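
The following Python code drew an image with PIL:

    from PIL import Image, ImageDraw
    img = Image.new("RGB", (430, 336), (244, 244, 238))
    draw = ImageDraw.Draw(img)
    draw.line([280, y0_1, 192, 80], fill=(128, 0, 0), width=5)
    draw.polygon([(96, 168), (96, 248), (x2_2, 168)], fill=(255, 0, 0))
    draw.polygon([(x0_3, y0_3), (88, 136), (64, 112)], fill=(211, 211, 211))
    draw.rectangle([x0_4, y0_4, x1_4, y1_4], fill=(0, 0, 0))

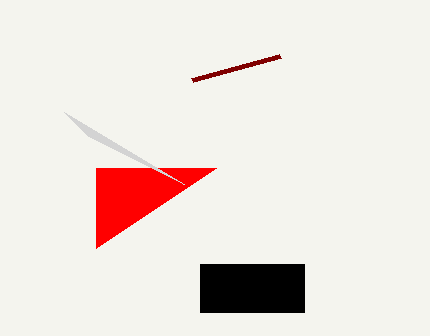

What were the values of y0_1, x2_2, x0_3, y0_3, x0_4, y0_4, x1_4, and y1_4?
y0_1 = 56
x2_2 = 216
x0_3 = 184
y0_3 = 184
x0_4 = 200
y0_4 = 264
x1_4 = 304
y1_4 = 312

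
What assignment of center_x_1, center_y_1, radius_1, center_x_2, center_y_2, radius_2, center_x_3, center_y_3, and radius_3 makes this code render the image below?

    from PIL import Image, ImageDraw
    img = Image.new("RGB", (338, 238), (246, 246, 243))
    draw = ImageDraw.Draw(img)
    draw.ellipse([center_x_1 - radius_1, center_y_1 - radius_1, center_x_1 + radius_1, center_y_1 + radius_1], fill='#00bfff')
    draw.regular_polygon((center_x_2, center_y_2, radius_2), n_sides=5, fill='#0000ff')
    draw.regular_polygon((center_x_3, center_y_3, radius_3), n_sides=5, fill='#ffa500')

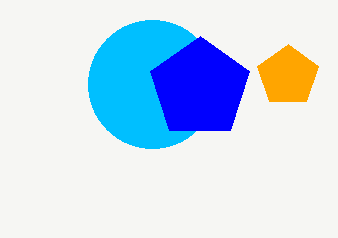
center_x_1 = 152, center_y_1 = 84, radius_1 = 64, center_x_2 = 200, center_y_2 = 88, radius_2 = 52, center_x_3 = 288, center_y_3 = 76, radius_3 = 32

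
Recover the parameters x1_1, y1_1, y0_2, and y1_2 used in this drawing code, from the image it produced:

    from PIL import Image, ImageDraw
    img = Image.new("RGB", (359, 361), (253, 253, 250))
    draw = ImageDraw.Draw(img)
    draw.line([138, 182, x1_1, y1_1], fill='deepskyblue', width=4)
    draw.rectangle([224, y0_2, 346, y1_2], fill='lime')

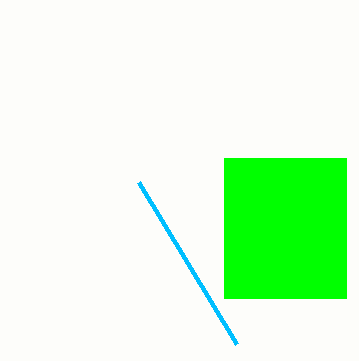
x1_1 = 236; y1_1 = 344; y0_2 = 158; y1_2 = 298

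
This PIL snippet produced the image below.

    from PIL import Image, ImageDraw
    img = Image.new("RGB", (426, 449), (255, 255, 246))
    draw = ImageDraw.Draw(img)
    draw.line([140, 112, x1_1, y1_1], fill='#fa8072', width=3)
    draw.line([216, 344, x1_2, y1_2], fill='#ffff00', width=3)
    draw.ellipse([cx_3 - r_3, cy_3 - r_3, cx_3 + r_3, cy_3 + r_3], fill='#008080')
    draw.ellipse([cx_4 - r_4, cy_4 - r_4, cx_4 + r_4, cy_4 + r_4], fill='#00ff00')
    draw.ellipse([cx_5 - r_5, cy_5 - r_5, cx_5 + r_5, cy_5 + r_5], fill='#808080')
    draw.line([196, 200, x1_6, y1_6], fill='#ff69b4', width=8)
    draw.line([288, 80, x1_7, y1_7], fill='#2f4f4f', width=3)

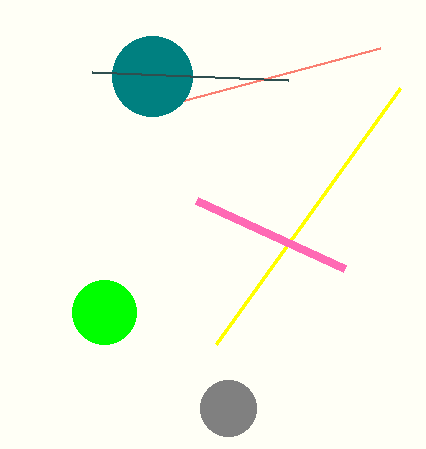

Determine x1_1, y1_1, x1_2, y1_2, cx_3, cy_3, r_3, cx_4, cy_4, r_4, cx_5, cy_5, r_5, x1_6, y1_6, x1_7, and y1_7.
x1_1 = 380
y1_1 = 48
x1_2 = 400
y1_2 = 88
cx_3 = 152
cy_3 = 76
r_3 = 40
cx_4 = 104
cy_4 = 312
r_4 = 32
cx_5 = 228
cy_5 = 408
r_5 = 28
x1_6 = 344
y1_6 = 268
x1_7 = 92
y1_7 = 72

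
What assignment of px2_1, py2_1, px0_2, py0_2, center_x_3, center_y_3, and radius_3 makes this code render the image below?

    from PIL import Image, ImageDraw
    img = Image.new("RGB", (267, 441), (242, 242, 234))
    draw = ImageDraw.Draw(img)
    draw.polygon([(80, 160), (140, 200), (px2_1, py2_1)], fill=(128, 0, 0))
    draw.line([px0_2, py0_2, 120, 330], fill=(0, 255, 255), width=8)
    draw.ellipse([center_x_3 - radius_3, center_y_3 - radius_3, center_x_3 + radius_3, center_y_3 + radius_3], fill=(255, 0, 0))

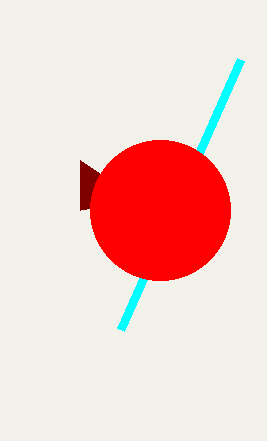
px2_1 = 80, py2_1 = 210, px0_2 = 240, py0_2 = 60, center_x_3 = 160, center_y_3 = 210, radius_3 = 70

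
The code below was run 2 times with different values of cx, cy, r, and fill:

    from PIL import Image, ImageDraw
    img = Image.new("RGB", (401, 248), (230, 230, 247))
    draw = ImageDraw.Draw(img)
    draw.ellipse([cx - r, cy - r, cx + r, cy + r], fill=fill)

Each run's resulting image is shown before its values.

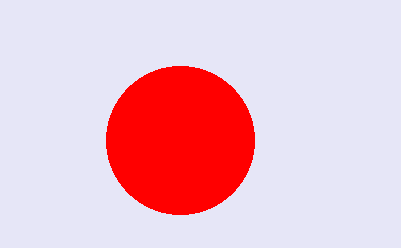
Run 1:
cx = 180, cy = 140, r = 74, fill = 'red'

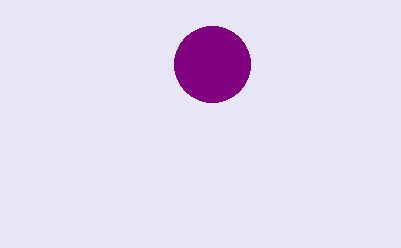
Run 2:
cx = 212; cy = 64; r = 38; fill = 'purple'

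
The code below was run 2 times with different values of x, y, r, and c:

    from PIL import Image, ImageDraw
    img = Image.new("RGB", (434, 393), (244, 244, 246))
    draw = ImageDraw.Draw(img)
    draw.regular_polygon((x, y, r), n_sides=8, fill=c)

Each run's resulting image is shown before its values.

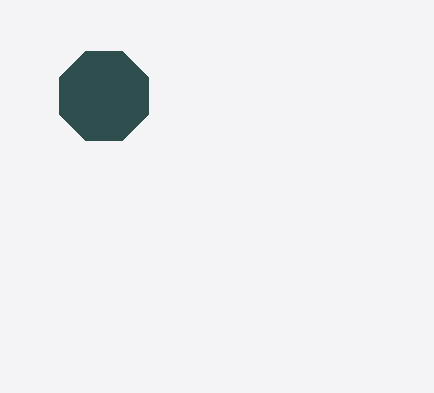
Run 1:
x = 104, y = 96, r = 48, c = 'darkslategray'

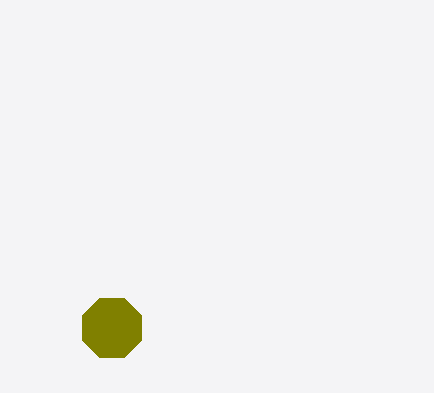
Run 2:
x = 112, y = 328, r = 32, c = 'olive'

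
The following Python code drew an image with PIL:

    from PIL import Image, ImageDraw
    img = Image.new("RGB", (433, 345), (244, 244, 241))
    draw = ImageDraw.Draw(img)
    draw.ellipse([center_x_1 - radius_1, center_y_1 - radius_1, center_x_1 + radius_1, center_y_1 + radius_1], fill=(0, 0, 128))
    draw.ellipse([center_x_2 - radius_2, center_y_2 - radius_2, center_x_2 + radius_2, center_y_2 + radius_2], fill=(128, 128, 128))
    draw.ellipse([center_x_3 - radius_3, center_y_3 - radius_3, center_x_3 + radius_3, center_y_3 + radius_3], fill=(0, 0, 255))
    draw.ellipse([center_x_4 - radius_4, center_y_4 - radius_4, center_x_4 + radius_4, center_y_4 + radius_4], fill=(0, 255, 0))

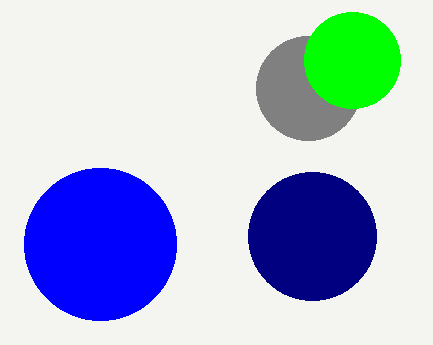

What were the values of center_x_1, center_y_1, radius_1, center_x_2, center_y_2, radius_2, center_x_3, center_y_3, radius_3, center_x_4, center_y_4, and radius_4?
center_x_1 = 312, center_y_1 = 236, radius_1 = 64, center_x_2 = 308, center_y_2 = 88, radius_2 = 52, center_x_3 = 100, center_y_3 = 244, radius_3 = 76, center_x_4 = 352, center_y_4 = 60, radius_4 = 48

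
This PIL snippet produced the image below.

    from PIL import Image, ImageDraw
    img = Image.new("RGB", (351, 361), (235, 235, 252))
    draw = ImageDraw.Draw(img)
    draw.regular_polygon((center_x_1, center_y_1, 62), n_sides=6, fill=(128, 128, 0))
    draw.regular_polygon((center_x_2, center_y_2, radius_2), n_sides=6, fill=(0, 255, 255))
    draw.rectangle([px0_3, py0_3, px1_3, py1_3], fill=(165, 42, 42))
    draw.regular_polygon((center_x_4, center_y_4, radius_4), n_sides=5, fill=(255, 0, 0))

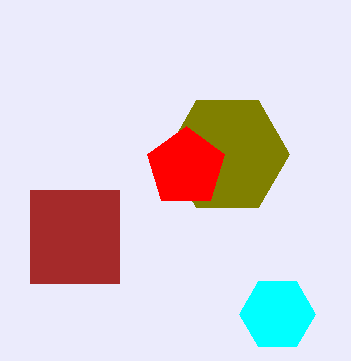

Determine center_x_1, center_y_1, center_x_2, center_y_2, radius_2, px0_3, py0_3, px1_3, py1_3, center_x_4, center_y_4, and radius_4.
center_x_1 = 227; center_y_1 = 154; center_x_2 = 277; center_y_2 = 314; radius_2 = 38; px0_3 = 30; py0_3 = 190; px1_3 = 119; py1_3 = 283; center_x_4 = 186; center_y_4 = 167; radius_4 = 41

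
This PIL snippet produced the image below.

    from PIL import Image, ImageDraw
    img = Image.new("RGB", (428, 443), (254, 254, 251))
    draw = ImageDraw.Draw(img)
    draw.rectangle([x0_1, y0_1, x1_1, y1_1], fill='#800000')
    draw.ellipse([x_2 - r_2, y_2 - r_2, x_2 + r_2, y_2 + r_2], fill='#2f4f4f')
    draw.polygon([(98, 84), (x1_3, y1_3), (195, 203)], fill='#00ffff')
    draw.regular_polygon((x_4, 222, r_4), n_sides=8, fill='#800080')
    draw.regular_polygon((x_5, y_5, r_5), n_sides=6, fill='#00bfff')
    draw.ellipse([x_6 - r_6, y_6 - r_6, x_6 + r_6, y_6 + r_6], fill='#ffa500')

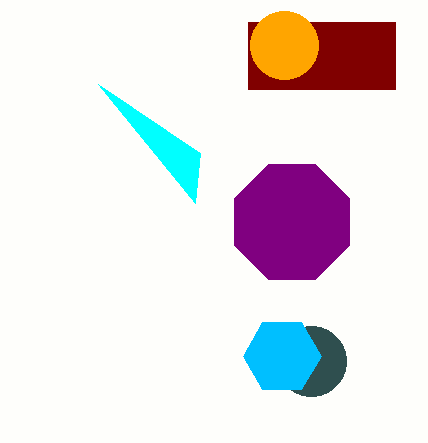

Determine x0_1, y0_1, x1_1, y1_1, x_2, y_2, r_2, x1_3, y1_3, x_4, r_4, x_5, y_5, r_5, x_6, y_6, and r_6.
x0_1 = 248
y0_1 = 22
x1_1 = 395
y1_1 = 89
x_2 = 311
y_2 = 361
r_2 = 35
x1_3 = 200
y1_3 = 153
x_4 = 292
r_4 = 62
x_5 = 282
y_5 = 356
r_5 = 39
x_6 = 284
y_6 = 45
r_6 = 34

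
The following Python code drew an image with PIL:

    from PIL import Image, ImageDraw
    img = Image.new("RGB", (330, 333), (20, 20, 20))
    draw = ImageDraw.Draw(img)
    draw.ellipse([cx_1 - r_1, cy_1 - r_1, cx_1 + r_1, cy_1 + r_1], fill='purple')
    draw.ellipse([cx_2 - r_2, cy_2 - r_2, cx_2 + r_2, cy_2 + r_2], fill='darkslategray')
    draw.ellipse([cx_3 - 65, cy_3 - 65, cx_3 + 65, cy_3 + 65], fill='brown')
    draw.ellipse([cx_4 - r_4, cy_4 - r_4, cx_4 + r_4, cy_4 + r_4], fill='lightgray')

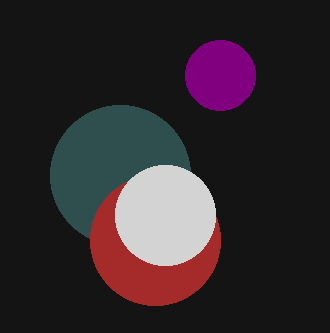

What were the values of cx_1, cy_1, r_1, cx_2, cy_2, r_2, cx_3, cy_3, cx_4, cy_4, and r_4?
cx_1 = 220, cy_1 = 75, r_1 = 35, cx_2 = 120, cy_2 = 175, r_2 = 70, cx_3 = 155, cy_3 = 240, cx_4 = 165, cy_4 = 215, r_4 = 50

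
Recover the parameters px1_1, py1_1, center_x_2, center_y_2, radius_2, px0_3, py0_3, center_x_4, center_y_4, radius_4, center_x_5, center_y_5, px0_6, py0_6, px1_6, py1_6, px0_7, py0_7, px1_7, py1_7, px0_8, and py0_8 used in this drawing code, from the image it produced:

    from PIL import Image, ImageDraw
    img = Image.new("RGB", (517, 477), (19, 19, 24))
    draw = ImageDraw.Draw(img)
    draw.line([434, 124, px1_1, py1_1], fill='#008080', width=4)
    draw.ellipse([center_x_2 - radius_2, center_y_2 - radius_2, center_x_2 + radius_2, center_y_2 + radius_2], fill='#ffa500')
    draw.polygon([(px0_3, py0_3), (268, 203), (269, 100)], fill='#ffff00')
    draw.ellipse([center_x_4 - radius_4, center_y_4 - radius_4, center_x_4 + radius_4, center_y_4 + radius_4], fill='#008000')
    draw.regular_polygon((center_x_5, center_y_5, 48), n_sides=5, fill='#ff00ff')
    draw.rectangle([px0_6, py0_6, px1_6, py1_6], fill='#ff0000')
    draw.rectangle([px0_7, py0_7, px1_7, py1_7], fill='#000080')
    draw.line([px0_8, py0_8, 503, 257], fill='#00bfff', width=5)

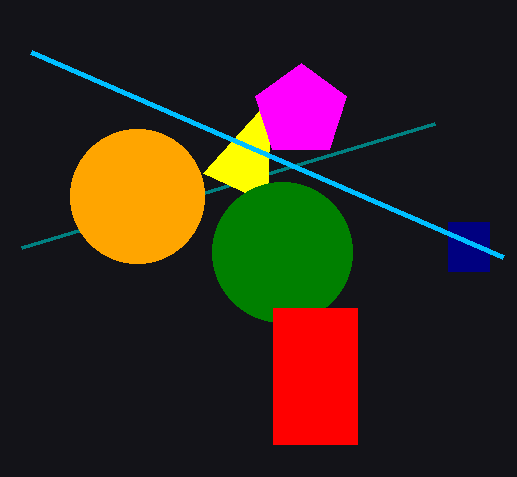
px1_1 = 21
py1_1 = 248
center_x_2 = 137
center_y_2 = 196
radius_2 = 67
px0_3 = 203
py0_3 = 173
center_x_4 = 282
center_y_4 = 252
radius_4 = 70
center_x_5 = 301
center_y_5 = 111
px0_6 = 273
py0_6 = 308
px1_6 = 357
py1_6 = 444
px0_7 = 448
py0_7 = 222
px1_7 = 489
py1_7 = 271
px0_8 = 31
py0_8 = 52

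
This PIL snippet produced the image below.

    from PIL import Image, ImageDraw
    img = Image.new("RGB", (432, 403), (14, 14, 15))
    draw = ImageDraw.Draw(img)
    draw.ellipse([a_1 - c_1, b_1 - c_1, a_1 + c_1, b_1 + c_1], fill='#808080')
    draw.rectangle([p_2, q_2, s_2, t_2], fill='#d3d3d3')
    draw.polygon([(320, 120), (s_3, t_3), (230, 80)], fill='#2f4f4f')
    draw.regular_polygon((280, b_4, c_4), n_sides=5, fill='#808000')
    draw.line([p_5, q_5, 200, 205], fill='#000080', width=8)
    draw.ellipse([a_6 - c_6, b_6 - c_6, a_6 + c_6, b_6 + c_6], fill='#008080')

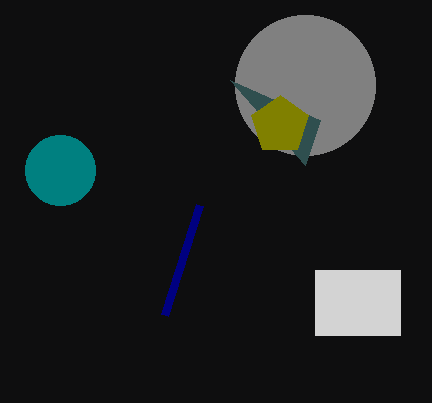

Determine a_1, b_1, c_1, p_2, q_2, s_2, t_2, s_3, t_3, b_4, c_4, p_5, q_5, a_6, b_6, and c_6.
a_1 = 305; b_1 = 85; c_1 = 70; p_2 = 315; q_2 = 270; s_2 = 400; t_2 = 335; s_3 = 305; t_3 = 165; b_4 = 125; c_4 = 30; p_5 = 165; q_5 = 315; a_6 = 60; b_6 = 170; c_6 = 35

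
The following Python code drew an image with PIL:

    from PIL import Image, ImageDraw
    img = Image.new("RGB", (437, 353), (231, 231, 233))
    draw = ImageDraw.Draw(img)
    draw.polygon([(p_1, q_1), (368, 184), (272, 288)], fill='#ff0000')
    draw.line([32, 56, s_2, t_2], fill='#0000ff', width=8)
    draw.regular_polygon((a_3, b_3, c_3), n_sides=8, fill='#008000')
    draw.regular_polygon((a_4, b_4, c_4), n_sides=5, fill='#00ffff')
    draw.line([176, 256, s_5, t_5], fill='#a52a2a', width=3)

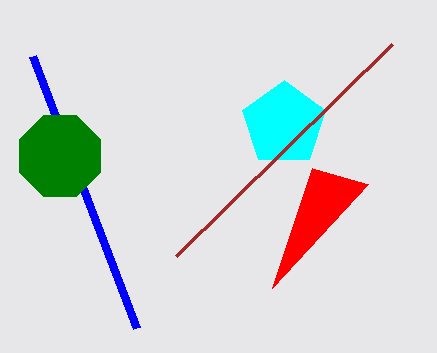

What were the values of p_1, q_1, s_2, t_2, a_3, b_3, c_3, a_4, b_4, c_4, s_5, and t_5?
p_1 = 312; q_1 = 168; s_2 = 136; t_2 = 328; a_3 = 60; b_3 = 156; c_3 = 44; a_4 = 284; b_4 = 124; c_4 = 44; s_5 = 392; t_5 = 44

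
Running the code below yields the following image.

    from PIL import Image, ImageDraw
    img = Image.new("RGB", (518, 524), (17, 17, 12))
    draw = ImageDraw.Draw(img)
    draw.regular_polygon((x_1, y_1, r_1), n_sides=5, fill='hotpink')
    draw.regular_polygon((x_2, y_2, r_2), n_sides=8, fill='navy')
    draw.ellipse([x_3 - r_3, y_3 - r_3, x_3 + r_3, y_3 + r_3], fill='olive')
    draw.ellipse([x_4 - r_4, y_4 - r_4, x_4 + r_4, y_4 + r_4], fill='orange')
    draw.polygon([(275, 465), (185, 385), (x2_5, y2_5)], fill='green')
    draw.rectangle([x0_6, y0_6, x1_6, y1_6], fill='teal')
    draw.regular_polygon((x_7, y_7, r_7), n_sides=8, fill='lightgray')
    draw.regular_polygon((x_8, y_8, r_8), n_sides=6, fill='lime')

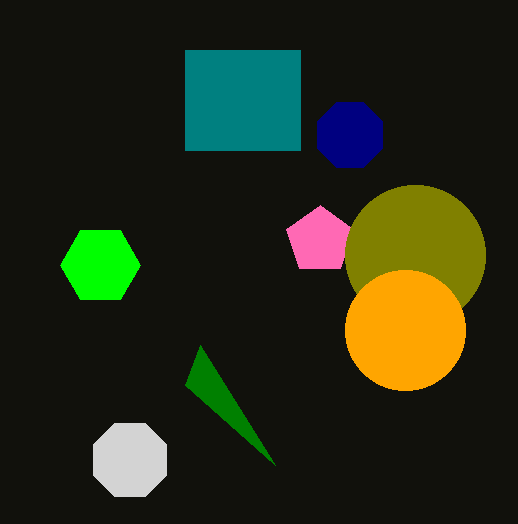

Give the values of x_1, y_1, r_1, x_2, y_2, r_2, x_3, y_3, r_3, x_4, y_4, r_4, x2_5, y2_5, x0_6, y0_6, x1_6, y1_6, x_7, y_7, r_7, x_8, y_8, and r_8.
x_1 = 320
y_1 = 240
r_1 = 35
x_2 = 350
y_2 = 135
r_2 = 35
x_3 = 415
y_3 = 255
r_3 = 70
x_4 = 405
y_4 = 330
r_4 = 60
x2_5 = 200
y2_5 = 345
x0_6 = 185
y0_6 = 50
x1_6 = 300
y1_6 = 150
x_7 = 130
y_7 = 460
r_7 = 40
x_8 = 100
y_8 = 265
r_8 = 40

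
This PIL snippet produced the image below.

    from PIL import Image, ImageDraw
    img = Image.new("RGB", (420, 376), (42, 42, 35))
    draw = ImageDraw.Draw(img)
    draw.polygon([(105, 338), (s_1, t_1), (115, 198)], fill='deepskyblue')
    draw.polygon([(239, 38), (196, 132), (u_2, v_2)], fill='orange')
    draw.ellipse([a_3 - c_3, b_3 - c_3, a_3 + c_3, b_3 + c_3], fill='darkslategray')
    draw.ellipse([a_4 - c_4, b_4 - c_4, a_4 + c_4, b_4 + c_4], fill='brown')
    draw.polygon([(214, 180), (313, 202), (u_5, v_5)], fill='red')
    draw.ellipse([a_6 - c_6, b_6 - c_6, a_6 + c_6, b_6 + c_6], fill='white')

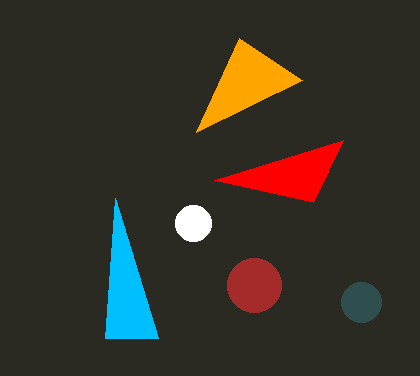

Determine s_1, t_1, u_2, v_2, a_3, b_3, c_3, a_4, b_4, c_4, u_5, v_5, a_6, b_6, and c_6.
s_1 = 158
t_1 = 338
u_2 = 302
v_2 = 80
a_3 = 361
b_3 = 302
c_3 = 20
a_4 = 254
b_4 = 285
c_4 = 27
u_5 = 343
v_5 = 140
a_6 = 193
b_6 = 223
c_6 = 18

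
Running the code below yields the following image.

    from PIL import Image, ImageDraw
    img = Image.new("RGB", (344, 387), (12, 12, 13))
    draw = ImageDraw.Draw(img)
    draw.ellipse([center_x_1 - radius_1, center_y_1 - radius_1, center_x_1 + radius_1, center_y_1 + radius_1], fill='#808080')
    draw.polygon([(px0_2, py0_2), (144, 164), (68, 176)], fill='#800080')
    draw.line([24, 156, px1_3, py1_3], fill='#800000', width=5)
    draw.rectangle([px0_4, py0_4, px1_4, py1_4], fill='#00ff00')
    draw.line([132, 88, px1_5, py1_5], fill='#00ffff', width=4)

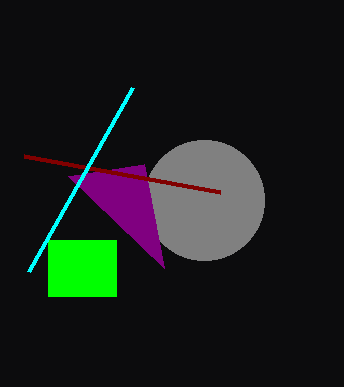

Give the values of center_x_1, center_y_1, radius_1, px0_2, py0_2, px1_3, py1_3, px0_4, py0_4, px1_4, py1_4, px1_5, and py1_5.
center_x_1 = 204, center_y_1 = 200, radius_1 = 60, px0_2 = 164, py0_2 = 268, px1_3 = 220, py1_3 = 192, px0_4 = 48, py0_4 = 240, px1_4 = 116, py1_4 = 296, px1_5 = 28, py1_5 = 272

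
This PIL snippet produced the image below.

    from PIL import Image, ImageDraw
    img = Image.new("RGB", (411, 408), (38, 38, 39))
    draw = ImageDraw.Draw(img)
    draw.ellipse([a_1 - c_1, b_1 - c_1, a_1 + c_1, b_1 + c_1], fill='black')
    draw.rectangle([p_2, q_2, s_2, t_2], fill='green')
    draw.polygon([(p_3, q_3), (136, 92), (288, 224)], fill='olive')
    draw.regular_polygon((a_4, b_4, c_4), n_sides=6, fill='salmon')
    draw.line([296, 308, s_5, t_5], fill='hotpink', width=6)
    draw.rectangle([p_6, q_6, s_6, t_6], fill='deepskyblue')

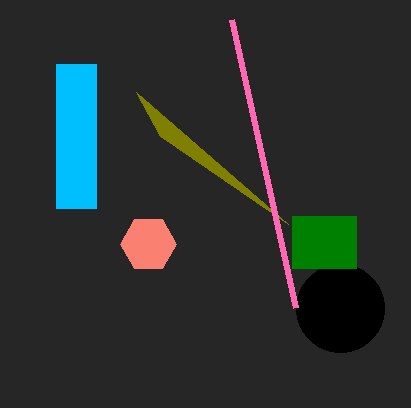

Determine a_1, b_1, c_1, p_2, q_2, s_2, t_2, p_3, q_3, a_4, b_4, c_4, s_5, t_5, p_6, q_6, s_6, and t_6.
a_1 = 340, b_1 = 308, c_1 = 44, p_2 = 292, q_2 = 216, s_2 = 356, t_2 = 268, p_3 = 160, q_3 = 136, a_4 = 148, b_4 = 244, c_4 = 28, s_5 = 232, t_5 = 20, p_6 = 56, q_6 = 64, s_6 = 96, t_6 = 208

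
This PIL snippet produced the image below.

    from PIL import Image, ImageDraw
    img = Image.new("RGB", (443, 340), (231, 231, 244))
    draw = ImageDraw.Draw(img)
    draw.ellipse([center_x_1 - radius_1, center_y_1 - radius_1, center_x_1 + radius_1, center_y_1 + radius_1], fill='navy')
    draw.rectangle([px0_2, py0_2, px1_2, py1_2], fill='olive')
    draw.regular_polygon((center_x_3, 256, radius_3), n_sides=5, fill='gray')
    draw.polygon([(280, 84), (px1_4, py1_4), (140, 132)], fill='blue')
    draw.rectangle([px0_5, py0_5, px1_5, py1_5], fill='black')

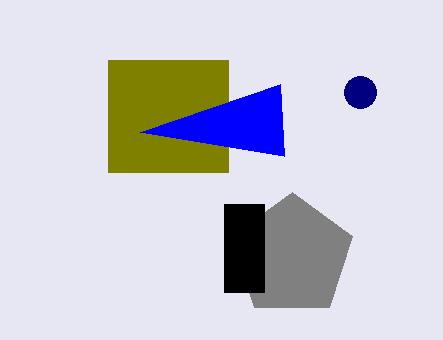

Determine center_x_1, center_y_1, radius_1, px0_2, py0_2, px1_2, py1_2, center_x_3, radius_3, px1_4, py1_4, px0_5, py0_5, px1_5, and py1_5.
center_x_1 = 360, center_y_1 = 92, radius_1 = 16, px0_2 = 108, py0_2 = 60, px1_2 = 228, py1_2 = 172, center_x_3 = 292, radius_3 = 64, px1_4 = 284, py1_4 = 156, px0_5 = 224, py0_5 = 204, px1_5 = 264, py1_5 = 292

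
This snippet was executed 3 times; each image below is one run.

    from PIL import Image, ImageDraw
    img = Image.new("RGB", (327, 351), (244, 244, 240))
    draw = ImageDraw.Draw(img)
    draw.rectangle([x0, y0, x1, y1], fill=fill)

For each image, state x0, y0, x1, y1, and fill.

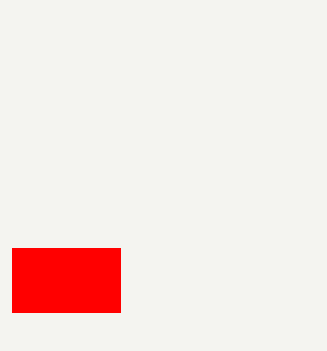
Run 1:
x0 = 12; y0 = 248; x1 = 120; y1 = 312; fill = 'red'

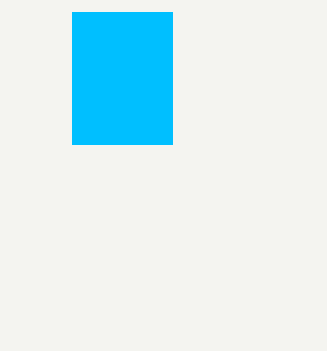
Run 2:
x0 = 72; y0 = 12; x1 = 172; y1 = 144; fill = 'deepskyblue'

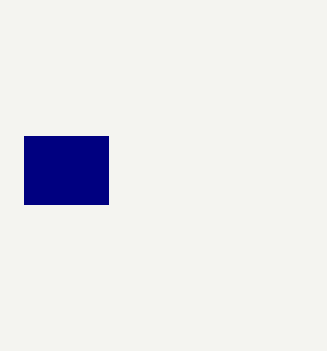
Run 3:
x0 = 24, y0 = 136, x1 = 108, y1 = 204, fill = 'navy'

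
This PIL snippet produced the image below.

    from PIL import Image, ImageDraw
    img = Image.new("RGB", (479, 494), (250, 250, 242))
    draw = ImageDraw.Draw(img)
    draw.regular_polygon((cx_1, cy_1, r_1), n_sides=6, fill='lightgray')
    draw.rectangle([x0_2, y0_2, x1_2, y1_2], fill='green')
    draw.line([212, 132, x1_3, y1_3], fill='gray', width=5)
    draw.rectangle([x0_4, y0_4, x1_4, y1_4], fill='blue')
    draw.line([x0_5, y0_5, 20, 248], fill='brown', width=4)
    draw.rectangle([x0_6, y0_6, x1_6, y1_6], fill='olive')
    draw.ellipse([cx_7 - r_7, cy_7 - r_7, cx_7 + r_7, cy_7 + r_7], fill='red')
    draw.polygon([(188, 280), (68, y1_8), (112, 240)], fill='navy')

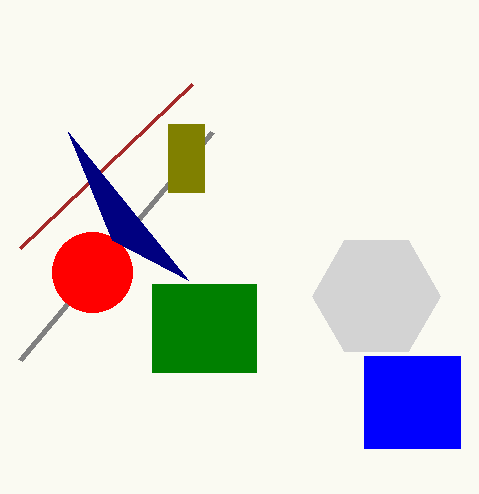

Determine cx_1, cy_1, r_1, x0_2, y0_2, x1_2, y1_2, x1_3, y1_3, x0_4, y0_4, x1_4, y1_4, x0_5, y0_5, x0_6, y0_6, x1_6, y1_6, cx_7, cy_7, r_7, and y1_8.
cx_1 = 376
cy_1 = 296
r_1 = 64
x0_2 = 152
y0_2 = 284
x1_2 = 256
y1_2 = 372
x1_3 = 20
y1_3 = 360
x0_4 = 364
y0_4 = 356
x1_4 = 460
y1_4 = 448
x0_5 = 192
y0_5 = 84
x0_6 = 168
y0_6 = 124
x1_6 = 204
y1_6 = 192
cx_7 = 92
cy_7 = 272
r_7 = 40
y1_8 = 132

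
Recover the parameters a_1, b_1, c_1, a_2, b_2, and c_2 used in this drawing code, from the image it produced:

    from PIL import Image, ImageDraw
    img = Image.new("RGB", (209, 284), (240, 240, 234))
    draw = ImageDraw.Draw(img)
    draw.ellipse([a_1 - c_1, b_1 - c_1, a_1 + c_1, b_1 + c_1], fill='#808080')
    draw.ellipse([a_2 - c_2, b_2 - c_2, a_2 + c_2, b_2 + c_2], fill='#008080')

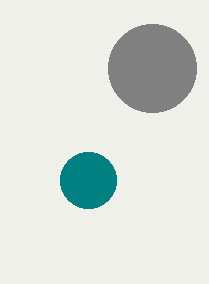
a_1 = 152; b_1 = 68; c_1 = 44; a_2 = 88; b_2 = 180; c_2 = 28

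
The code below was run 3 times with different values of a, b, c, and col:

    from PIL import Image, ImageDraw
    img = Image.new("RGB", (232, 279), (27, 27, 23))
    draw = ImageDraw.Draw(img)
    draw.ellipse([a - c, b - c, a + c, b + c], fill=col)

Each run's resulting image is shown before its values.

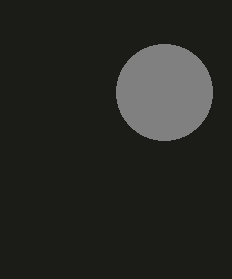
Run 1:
a = 164
b = 92
c = 48
col = 'gray'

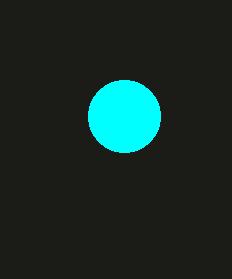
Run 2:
a = 124, b = 116, c = 36, col = 'cyan'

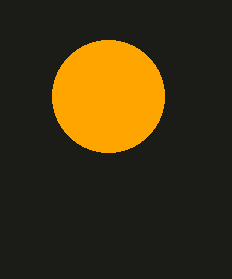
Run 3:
a = 108; b = 96; c = 56; col = 'orange'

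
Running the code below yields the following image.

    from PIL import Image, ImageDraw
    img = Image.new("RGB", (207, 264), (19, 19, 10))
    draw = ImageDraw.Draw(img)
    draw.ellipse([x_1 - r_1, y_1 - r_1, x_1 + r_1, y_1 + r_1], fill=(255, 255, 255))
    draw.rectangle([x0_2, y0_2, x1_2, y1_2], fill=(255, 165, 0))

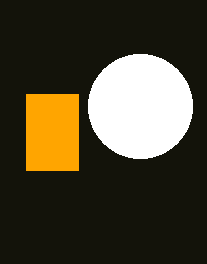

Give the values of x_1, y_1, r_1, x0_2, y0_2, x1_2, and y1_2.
x_1 = 140; y_1 = 106; r_1 = 52; x0_2 = 26; y0_2 = 94; x1_2 = 78; y1_2 = 170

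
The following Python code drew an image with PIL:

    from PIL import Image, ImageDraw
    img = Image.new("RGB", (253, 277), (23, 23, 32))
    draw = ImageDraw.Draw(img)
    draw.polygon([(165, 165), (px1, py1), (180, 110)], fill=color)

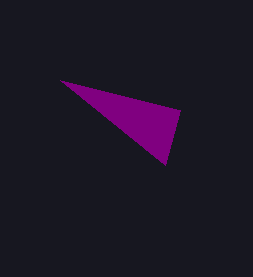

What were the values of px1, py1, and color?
px1 = 60, py1 = 80, color = 'purple'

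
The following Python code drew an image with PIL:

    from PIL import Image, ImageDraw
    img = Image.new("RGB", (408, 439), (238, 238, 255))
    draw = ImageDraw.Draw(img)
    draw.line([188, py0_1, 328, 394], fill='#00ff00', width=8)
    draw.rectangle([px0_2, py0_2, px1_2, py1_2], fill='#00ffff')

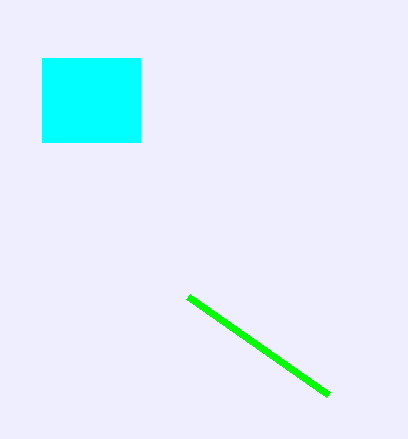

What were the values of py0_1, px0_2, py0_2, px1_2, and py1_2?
py0_1 = 296; px0_2 = 42; py0_2 = 58; px1_2 = 140; py1_2 = 142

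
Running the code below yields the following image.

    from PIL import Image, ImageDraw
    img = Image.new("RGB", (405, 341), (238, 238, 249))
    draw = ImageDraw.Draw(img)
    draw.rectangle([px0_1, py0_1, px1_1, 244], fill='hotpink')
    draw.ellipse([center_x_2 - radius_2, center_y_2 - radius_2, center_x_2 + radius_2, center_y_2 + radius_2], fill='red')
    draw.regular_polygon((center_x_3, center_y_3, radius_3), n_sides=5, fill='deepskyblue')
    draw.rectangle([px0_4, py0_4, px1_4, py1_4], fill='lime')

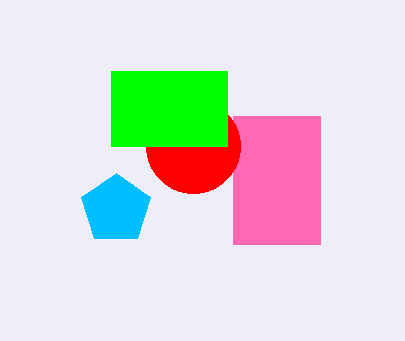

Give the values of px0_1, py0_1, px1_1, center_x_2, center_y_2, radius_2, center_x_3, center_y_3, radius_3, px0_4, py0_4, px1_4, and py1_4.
px0_1 = 233; py0_1 = 116; px1_1 = 320; center_x_2 = 193; center_y_2 = 146; radius_2 = 47; center_x_3 = 116; center_y_3 = 209; radius_3 = 36; px0_4 = 111; py0_4 = 71; px1_4 = 227; py1_4 = 146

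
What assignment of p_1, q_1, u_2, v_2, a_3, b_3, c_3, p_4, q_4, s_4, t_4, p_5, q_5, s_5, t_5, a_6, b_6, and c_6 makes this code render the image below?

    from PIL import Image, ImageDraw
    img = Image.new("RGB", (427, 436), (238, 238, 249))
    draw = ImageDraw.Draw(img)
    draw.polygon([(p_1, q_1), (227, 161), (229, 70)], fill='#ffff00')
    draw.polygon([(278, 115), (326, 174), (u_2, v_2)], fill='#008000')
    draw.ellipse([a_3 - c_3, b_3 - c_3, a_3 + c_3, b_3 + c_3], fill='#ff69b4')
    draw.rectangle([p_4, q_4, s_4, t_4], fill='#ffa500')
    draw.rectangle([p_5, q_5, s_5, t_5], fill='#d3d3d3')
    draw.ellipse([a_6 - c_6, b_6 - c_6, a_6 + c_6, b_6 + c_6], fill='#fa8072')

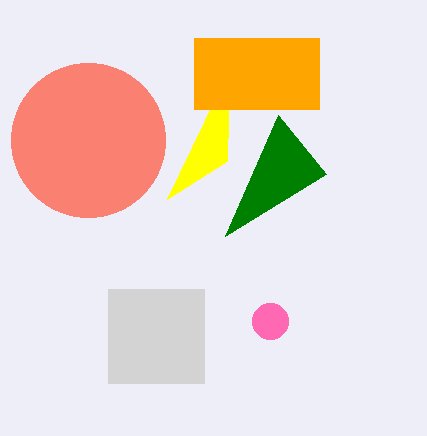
p_1 = 167, q_1 = 199, u_2 = 225, v_2 = 236, a_3 = 270, b_3 = 321, c_3 = 18, p_4 = 194, q_4 = 38, s_4 = 319, t_4 = 109, p_5 = 108, q_5 = 289, s_5 = 204, t_5 = 383, a_6 = 88, b_6 = 140, c_6 = 77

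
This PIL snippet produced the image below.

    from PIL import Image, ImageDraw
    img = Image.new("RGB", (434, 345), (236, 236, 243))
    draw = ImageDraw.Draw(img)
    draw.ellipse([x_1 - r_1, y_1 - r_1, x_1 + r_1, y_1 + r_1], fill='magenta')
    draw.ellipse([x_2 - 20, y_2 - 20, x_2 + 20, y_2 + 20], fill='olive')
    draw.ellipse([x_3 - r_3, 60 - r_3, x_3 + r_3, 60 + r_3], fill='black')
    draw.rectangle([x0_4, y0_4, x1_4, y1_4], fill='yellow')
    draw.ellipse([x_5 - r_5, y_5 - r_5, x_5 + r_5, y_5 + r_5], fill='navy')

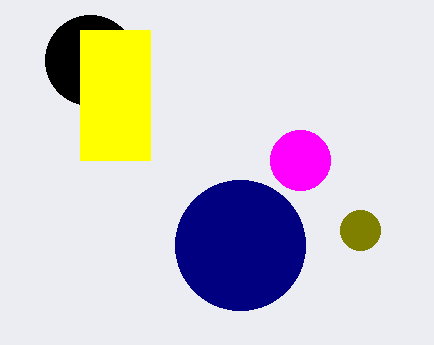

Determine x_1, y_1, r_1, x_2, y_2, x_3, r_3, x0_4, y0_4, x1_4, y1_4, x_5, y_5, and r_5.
x_1 = 300
y_1 = 160
r_1 = 30
x_2 = 360
y_2 = 230
x_3 = 90
r_3 = 45
x0_4 = 80
y0_4 = 30
x1_4 = 150
y1_4 = 160
x_5 = 240
y_5 = 245
r_5 = 65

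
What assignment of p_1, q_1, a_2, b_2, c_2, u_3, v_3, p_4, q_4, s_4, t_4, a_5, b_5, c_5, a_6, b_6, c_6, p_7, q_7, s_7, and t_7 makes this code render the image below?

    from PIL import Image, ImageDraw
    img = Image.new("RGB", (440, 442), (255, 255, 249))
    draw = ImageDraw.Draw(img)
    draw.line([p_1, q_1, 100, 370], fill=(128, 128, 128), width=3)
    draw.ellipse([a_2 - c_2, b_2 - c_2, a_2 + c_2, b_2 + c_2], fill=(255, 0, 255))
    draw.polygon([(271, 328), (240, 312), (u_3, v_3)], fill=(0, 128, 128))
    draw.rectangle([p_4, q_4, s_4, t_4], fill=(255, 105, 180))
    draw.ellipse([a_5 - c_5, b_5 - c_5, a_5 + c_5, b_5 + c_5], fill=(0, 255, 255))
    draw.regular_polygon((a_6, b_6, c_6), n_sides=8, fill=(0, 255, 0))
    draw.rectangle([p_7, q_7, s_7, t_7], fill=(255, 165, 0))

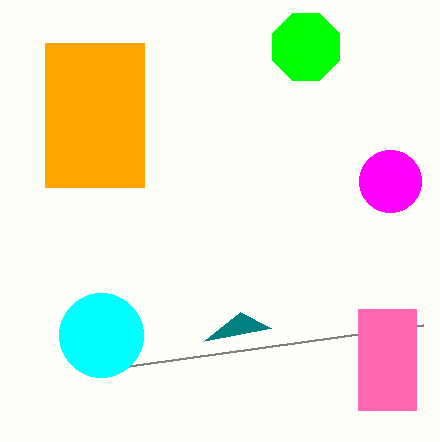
p_1 = 423
q_1 = 325
a_2 = 390
b_2 = 181
c_2 = 31
u_3 = 204
v_3 = 341
p_4 = 358
q_4 = 309
s_4 = 416
t_4 = 410
a_5 = 101
b_5 = 335
c_5 = 42
a_6 = 306
b_6 = 47
c_6 = 36
p_7 = 45
q_7 = 43
s_7 = 144
t_7 = 187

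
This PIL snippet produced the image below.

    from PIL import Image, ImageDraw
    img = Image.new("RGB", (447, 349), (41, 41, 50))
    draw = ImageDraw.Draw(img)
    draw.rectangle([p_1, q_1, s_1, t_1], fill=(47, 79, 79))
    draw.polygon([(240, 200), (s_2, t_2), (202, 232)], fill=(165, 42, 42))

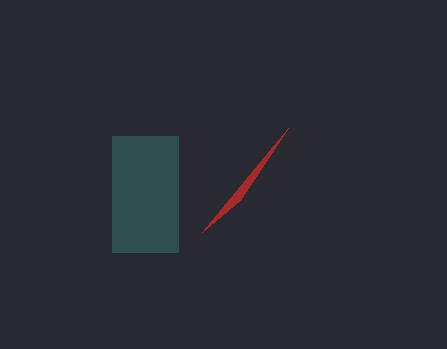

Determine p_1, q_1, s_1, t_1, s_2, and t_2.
p_1 = 112; q_1 = 136; s_1 = 178; t_1 = 252; s_2 = 288; t_2 = 128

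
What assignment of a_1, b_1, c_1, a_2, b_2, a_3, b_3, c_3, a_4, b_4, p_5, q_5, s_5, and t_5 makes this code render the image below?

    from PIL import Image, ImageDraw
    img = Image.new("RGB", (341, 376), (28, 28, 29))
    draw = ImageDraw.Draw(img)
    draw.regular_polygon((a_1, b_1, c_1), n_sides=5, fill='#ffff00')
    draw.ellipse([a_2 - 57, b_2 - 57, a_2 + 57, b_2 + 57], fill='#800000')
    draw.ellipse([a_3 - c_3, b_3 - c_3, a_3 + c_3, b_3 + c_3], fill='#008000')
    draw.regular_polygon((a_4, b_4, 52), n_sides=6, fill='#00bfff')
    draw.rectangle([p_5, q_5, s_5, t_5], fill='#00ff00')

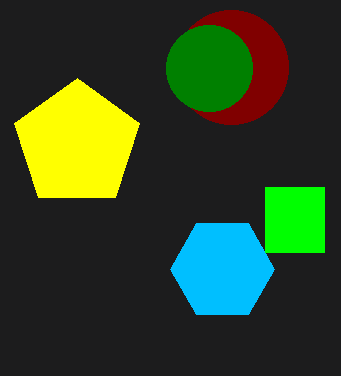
a_1 = 77; b_1 = 144; c_1 = 66; a_2 = 231; b_2 = 67; a_3 = 209; b_3 = 68; c_3 = 43; a_4 = 222; b_4 = 269; p_5 = 265; q_5 = 187; s_5 = 324; t_5 = 252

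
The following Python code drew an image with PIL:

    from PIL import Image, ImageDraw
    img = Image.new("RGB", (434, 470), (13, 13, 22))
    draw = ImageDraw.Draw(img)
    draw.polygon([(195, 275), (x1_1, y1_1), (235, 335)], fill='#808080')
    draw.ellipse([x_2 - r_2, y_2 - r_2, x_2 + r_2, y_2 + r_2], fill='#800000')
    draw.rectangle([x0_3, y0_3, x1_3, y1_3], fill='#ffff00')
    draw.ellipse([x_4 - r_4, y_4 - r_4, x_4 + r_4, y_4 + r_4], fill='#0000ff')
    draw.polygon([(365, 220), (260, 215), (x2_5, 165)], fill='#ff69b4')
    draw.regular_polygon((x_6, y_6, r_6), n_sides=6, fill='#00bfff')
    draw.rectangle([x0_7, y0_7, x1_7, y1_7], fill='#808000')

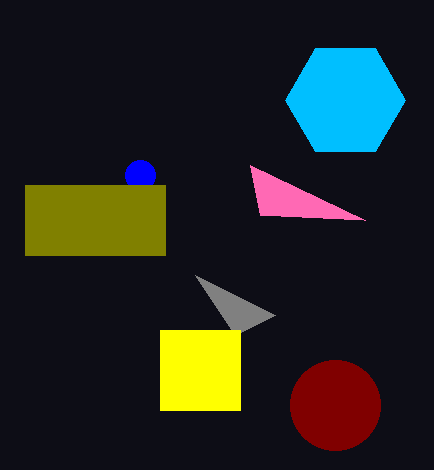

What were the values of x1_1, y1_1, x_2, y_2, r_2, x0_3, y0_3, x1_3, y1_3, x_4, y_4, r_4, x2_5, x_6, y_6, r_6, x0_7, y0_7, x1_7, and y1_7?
x1_1 = 275, y1_1 = 315, x_2 = 335, y_2 = 405, r_2 = 45, x0_3 = 160, y0_3 = 330, x1_3 = 240, y1_3 = 410, x_4 = 140, y_4 = 175, r_4 = 15, x2_5 = 250, x_6 = 345, y_6 = 100, r_6 = 60, x0_7 = 25, y0_7 = 185, x1_7 = 165, y1_7 = 255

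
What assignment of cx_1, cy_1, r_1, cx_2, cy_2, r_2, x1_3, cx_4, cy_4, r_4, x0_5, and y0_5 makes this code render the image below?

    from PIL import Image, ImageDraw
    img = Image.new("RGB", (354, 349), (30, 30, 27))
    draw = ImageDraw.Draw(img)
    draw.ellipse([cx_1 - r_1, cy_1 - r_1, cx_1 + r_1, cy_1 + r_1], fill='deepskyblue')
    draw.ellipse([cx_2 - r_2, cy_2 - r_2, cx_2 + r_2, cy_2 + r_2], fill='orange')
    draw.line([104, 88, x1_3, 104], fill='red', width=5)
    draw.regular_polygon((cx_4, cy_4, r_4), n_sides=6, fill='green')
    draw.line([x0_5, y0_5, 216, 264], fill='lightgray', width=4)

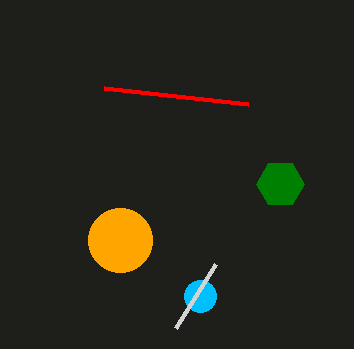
cx_1 = 200; cy_1 = 296; r_1 = 16; cx_2 = 120; cy_2 = 240; r_2 = 32; x1_3 = 248; cx_4 = 280; cy_4 = 184; r_4 = 24; x0_5 = 176; y0_5 = 328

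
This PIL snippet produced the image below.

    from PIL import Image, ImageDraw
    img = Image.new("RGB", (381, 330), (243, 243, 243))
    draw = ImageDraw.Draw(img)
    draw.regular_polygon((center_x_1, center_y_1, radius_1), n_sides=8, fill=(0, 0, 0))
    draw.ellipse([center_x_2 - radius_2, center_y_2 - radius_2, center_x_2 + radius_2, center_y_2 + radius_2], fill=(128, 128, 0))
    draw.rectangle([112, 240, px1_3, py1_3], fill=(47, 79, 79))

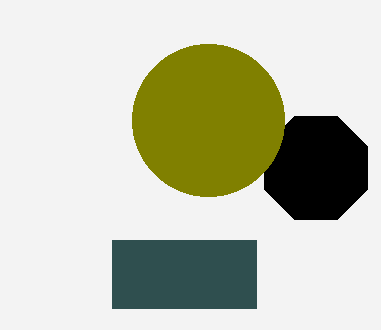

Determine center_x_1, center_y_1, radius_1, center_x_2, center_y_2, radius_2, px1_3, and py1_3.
center_x_1 = 316; center_y_1 = 168; radius_1 = 56; center_x_2 = 208; center_y_2 = 120; radius_2 = 76; px1_3 = 256; py1_3 = 308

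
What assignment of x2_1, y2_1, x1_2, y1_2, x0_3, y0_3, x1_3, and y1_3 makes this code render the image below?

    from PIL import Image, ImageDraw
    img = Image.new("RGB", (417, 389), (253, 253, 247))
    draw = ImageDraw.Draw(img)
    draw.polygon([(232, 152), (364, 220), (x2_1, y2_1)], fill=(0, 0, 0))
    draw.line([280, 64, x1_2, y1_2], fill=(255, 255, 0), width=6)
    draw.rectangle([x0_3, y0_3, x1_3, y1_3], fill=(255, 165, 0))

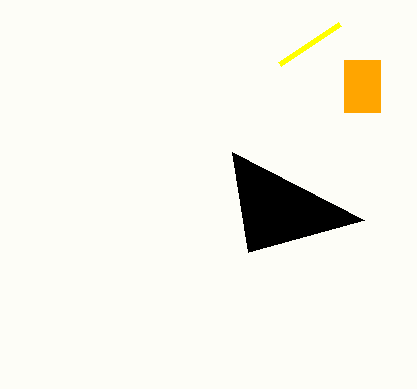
x2_1 = 248; y2_1 = 252; x1_2 = 340; y1_2 = 24; x0_3 = 344; y0_3 = 60; x1_3 = 380; y1_3 = 112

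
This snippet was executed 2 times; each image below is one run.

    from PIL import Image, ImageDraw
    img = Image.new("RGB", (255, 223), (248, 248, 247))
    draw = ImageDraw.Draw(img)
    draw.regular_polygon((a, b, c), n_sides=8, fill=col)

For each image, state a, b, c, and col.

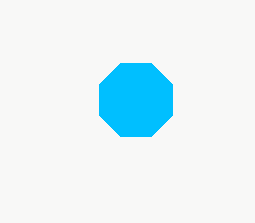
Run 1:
a = 136
b = 100
c = 40
col = 'deepskyblue'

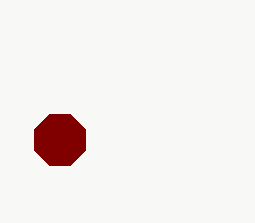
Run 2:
a = 60; b = 140; c = 28; col = 'maroon'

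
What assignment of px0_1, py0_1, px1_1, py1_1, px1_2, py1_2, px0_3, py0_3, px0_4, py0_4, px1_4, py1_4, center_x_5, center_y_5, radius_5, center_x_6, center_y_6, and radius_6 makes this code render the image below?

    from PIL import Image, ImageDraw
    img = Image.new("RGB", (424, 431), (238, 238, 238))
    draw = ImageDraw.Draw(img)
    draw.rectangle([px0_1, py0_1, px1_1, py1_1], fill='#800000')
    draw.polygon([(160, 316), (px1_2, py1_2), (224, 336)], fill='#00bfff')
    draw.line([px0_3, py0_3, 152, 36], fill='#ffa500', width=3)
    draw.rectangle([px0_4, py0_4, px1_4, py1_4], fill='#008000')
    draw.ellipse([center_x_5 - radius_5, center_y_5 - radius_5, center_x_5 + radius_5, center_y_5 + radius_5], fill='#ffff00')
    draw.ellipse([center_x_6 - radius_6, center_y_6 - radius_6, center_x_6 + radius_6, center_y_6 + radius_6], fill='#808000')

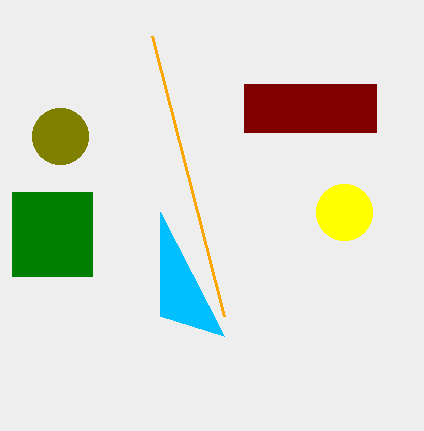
px0_1 = 244, py0_1 = 84, px1_1 = 376, py1_1 = 132, px1_2 = 160, py1_2 = 212, px0_3 = 224, py0_3 = 316, px0_4 = 12, py0_4 = 192, px1_4 = 92, py1_4 = 276, center_x_5 = 344, center_y_5 = 212, radius_5 = 28, center_x_6 = 60, center_y_6 = 136, radius_6 = 28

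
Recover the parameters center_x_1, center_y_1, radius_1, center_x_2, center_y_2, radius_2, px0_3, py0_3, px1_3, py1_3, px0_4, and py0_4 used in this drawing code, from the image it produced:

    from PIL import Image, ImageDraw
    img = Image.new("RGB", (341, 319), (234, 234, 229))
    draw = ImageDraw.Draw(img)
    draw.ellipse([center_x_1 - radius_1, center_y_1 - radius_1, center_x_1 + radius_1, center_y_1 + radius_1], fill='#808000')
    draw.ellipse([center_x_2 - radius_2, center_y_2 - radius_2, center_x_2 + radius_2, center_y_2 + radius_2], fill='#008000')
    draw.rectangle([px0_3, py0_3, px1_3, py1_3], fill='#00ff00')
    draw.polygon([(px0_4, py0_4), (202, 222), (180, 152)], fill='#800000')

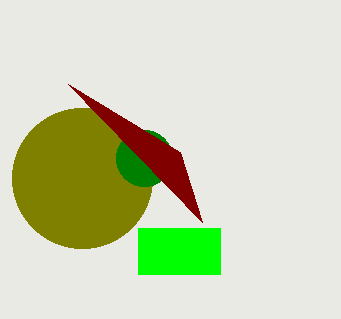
center_x_1 = 82, center_y_1 = 178, radius_1 = 70, center_x_2 = 144, center_y_2 = 158, radius_2 = 28, px0_3 = 138, py0_3 = 228, px1_3 = 220, py1_3 = 274, px0_4 = 68, py0_4 = 84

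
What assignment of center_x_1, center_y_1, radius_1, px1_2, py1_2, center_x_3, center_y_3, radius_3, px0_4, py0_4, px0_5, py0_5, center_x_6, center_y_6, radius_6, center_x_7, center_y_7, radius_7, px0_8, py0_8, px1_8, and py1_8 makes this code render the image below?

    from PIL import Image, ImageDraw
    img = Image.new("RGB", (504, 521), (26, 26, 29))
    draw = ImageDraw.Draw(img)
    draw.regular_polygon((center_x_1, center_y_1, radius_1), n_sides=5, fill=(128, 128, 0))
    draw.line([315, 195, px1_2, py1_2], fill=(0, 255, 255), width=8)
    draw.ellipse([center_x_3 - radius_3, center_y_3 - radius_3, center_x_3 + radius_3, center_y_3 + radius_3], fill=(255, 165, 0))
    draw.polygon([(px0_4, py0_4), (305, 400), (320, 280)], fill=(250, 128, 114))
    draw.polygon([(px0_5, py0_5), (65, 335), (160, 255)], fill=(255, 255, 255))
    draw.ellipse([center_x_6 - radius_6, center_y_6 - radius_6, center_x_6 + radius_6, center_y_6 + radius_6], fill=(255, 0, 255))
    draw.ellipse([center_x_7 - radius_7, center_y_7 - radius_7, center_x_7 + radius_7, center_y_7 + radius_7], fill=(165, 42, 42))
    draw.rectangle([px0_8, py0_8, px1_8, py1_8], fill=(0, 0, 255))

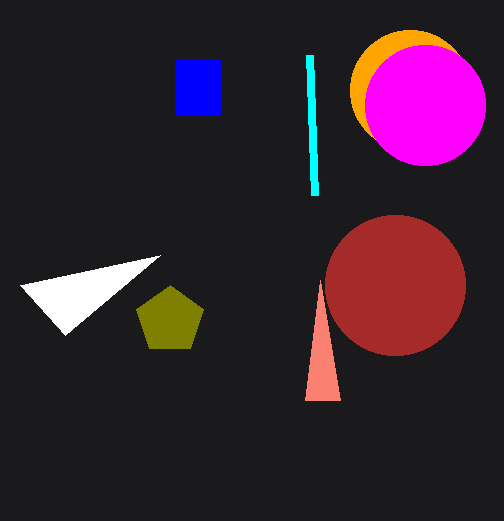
center_x_1 = 170
center_y_1 = 320
radius_1 = 35
px1_2 = 310
py1_2 = 55
center_x_3 = 410
center_y_3 = 90
radius_3 = 60
px0_4 = 340
py0_4 = 400
px0_5 = 20
py0_5 = 285
center_x_6 = 425
center_y_6 = 105
radius_6 = 60
center_x_7 = 395
center_y_7 = 285
radius_7 = 70
px0_8 = 175
py0_8 = 60
px1_8 = 220
py1_8 = 115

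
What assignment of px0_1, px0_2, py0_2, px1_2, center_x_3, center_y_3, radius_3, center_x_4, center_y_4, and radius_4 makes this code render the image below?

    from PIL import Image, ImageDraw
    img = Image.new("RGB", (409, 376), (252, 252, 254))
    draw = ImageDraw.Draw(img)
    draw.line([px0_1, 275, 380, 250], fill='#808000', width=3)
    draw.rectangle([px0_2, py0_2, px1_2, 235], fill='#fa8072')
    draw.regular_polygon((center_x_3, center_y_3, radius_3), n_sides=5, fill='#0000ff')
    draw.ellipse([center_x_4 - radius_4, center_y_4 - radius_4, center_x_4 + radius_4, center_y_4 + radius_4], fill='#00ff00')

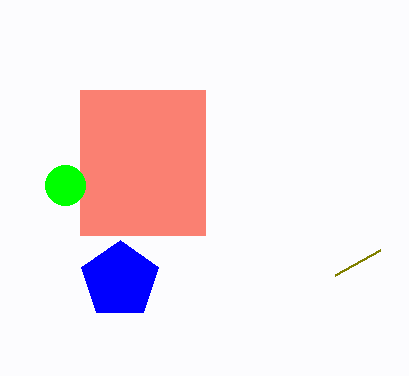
px0_1 = 335; px0_2 = 80; py0_2 = 90; px1_2 = 205; center_x_3 = 120; center_y_3 = 280; radius_3 = 40; center_x_4 = 65; center_y_4 = 185; radius_4 = 20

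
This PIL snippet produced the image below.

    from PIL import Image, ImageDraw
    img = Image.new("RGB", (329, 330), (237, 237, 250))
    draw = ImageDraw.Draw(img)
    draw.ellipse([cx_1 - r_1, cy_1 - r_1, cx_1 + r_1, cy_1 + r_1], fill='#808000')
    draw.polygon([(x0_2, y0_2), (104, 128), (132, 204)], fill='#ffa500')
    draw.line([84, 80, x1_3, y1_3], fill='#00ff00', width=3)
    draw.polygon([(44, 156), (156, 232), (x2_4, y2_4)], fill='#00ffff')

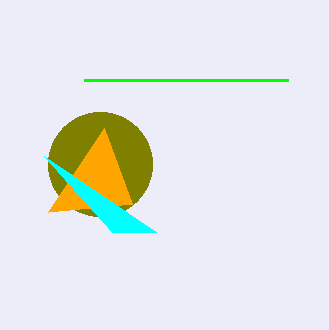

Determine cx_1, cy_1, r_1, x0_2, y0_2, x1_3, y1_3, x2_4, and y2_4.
cx_1 = 100
cy_1 = 164
r_1 = 52
x0_2 = 48
y0_2 = 212
x1_3 = 288
y1_3 = 80
x2_4 = 112
y2_4 = 232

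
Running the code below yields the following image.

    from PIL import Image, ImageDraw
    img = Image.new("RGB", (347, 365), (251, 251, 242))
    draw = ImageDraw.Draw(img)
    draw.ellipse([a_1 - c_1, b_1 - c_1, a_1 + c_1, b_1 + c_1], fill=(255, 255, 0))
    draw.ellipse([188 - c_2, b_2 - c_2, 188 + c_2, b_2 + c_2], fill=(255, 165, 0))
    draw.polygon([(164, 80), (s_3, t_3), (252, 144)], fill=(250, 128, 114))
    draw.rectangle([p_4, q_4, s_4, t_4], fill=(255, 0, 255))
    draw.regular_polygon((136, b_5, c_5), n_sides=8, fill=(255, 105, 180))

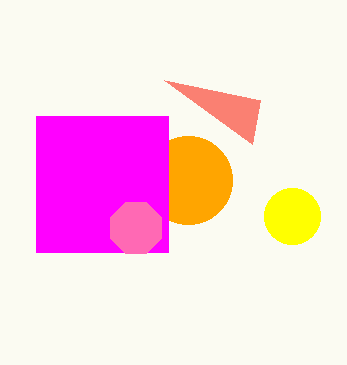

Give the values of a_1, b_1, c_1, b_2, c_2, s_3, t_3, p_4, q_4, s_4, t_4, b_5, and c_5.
a_1 = 292; b_1 = 216; c_1 = 28; b_2 = 180; c_2 = 44; s_3 = 260; t_3 = 100; p_4 = 36; q_4 = 116; s_4 = 168; t_4 = 252; b_5 = 228; c_5 = 28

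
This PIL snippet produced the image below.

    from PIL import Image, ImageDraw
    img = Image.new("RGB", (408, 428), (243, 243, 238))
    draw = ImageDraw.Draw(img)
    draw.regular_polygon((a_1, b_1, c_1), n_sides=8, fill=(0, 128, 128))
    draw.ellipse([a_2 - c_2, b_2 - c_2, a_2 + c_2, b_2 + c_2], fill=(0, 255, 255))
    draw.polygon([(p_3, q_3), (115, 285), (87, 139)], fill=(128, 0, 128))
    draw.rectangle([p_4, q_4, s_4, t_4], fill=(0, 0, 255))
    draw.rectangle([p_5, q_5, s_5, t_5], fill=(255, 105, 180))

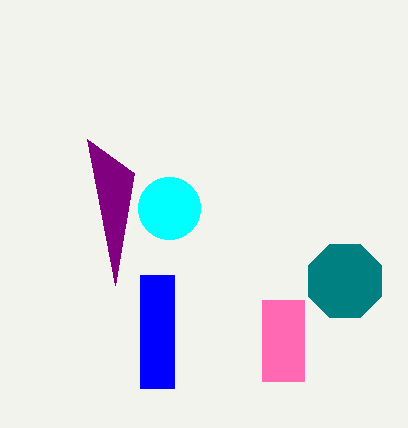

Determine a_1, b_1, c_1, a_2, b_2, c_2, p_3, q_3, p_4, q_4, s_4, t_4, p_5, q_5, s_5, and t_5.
a_1 = 345; b_1 = 281; c_1 = 40; a_2 = 169; b_2 = 208; c_2 = 31; p_3 = 134; q_3 = 173; p_4 = 140; q_4 = 275; s_4 = 174; t_4 = 388; p_5 = 262; q_5 = 300; s_5 = 304; t_5 = 381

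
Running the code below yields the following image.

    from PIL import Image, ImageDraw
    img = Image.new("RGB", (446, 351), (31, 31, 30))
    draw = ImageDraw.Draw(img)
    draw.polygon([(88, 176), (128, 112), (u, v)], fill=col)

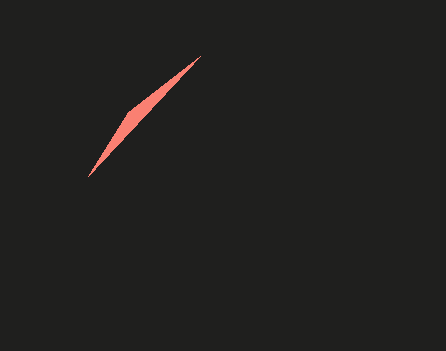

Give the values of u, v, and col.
u = 200, v = 56, col = 'salmon'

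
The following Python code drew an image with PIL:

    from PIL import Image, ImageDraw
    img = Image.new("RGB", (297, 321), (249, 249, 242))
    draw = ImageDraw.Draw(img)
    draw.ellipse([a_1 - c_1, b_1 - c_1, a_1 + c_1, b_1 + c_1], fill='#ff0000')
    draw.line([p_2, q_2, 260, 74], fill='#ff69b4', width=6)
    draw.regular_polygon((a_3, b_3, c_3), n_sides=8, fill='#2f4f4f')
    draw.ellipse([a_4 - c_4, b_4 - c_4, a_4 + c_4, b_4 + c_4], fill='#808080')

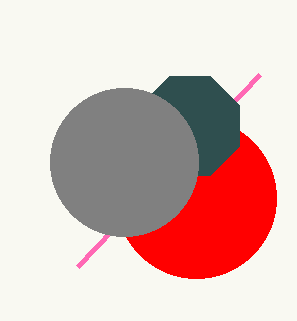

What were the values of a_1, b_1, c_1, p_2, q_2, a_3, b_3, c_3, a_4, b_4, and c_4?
a_1 = 196, b_1 = 198, c_1 = 80, p_2 = 78, q_2 = 266, a_3 = 190, b_3 = 126, c_3 = 54, a_4 = 124, b_4 = 162, c_4 = 74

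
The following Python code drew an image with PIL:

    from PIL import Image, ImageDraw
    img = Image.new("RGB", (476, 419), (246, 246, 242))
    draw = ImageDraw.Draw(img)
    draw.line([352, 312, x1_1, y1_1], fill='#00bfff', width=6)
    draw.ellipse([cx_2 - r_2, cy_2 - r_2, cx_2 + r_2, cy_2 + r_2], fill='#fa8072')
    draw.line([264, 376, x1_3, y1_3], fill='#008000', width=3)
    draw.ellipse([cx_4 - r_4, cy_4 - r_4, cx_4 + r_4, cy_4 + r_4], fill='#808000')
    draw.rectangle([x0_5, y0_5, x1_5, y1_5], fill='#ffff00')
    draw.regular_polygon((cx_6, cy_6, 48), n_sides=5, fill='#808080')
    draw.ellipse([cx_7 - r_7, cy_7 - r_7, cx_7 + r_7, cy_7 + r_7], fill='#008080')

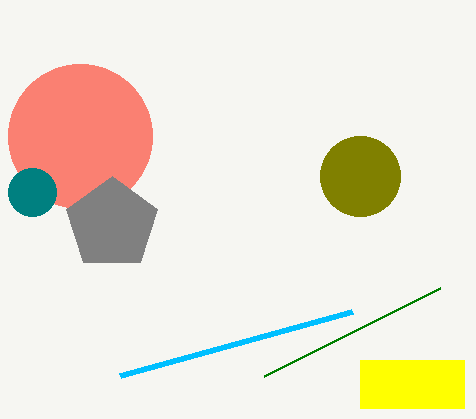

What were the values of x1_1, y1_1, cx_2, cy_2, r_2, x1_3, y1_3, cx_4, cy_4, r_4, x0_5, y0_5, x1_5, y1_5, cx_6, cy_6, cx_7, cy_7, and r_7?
x1_1 = 120, y1_1 = 376, cx_2 = 80, cy_2 = 136, r_2 = 72, x1_3 = 440, y1_3 = 288, cx_4 = 360, cy_4 = 176, r_4 = 40, x0_5 = 360, y0_5 = 360, x1_5 = 464, y1_5 = 408, cx_6 = 112, cy_6 = 224, cx_7 = 32, cy_7 = 192, r_7 = 24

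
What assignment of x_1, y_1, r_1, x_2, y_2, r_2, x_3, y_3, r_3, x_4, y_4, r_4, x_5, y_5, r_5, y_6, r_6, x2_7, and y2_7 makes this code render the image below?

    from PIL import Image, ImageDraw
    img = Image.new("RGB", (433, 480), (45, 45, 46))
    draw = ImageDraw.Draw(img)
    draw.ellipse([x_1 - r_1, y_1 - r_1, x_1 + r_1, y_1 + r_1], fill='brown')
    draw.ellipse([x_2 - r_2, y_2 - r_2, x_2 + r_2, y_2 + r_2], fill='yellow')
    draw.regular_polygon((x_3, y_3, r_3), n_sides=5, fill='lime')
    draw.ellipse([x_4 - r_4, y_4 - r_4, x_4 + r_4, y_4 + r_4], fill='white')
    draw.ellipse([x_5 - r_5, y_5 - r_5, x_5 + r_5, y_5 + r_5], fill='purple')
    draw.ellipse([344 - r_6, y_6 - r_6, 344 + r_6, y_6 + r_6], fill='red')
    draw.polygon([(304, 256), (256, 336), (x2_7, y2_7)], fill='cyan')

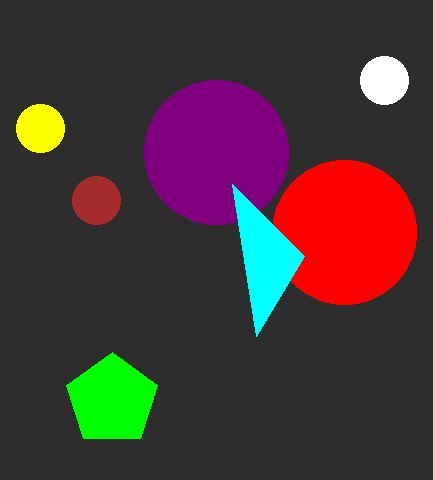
x_1 = 96, y_1 = 200, r_1 = 24, x_2 = 40, y_2 = 128, r_2 = 24, x_3 = 112, y_3 = 400, r_3 = 48, x_4 = 384, y_4 = 80, r_4 = 24, x_5 = 216, y_5 = 152, r_5 = 72, y_6 = 232, r_6 = 72, x2_7 = 232, y2_7 = 184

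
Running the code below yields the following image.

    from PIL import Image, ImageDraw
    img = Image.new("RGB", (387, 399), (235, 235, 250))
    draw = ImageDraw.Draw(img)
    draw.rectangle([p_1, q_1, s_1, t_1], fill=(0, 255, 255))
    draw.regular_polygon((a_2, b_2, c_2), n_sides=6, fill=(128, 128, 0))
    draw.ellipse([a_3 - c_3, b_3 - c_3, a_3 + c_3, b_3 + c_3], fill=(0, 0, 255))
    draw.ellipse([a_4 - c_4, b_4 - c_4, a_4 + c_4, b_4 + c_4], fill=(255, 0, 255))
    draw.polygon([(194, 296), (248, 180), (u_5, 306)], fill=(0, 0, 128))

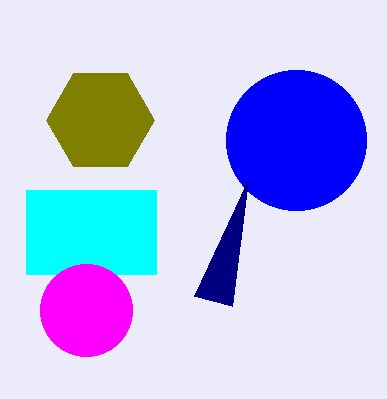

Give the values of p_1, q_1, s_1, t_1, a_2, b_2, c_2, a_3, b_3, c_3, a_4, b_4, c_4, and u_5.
p_1 = 26
q_1 = 190
s_1 = 156
t_1 = 274
a_2 = 100
b_2 = 120
c_2 = 54
a_3 = 296
b_3 = 140
c_3 = 70
a_4 = 86
b_4 = 310
c_4 = 46
u_5 = 232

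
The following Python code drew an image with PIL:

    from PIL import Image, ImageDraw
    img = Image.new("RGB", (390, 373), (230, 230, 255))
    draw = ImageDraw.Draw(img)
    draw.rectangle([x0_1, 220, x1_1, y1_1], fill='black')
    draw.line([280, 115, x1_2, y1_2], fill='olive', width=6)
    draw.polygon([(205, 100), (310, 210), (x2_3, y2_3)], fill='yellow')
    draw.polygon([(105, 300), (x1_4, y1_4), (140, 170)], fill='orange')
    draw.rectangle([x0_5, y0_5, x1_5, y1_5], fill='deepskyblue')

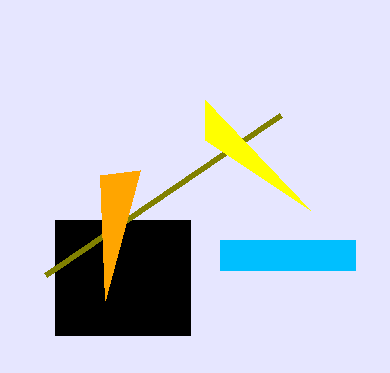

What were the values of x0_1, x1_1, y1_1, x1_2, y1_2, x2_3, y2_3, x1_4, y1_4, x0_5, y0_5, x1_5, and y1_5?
x0_1 = 55, x1_1 = 190, y1_1 = 335, x1_2 = 45, y1_2 = 275, x2_3 = 205, y2_3 = 140, x1_4 = 100, y1_4 = 175, x0_5 = 220, y0_5 = 240, x1_5 = 355, y1_5 = 270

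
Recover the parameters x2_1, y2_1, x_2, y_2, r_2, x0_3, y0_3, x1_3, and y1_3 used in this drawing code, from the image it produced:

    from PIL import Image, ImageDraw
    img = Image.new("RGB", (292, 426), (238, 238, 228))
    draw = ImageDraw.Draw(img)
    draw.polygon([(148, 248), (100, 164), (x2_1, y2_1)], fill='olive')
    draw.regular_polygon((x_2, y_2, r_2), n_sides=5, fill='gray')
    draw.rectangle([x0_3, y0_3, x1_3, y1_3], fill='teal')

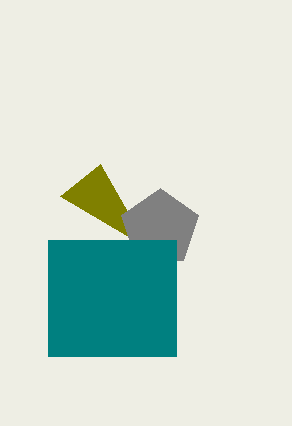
x2_1 = 60
y2_1 = 196
x_2 = 160
y_2 = 228
r_2 = 40
x0_3 = 48
y0_3 = 240
x1_3 = 176
y1_3 = 356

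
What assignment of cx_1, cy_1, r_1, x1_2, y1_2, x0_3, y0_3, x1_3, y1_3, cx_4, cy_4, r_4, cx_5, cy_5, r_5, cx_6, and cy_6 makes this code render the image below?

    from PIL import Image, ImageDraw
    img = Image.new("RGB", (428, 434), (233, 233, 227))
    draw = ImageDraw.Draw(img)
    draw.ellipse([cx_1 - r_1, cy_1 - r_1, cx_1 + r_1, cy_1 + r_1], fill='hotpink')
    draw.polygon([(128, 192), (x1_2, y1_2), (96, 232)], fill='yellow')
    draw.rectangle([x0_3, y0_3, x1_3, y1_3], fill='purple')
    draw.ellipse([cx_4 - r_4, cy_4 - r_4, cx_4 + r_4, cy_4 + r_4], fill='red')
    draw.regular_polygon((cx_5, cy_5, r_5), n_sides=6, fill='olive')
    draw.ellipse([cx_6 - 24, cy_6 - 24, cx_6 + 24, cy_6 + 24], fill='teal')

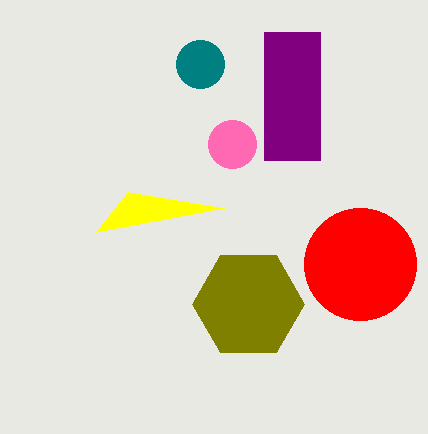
cx_1 = 232
cy_1 = 144
r_1 = 24
x1_2 = 224
y1_2 = 208
x0_3 = 264
y0_3 = 32
x1_3 = 320
y1_3 = 160
cx_4 = 360
cy_4 = 264
r_4 = 56
cx_5 = 248
cy_5 = 304
r_5 = 56
cx_6 = 200
cy_6 = 64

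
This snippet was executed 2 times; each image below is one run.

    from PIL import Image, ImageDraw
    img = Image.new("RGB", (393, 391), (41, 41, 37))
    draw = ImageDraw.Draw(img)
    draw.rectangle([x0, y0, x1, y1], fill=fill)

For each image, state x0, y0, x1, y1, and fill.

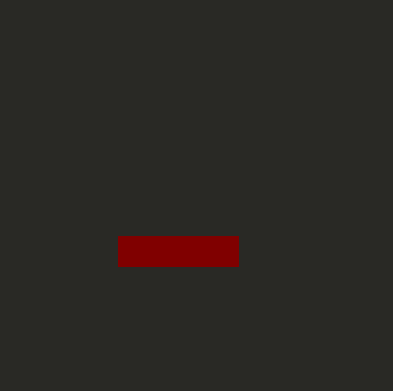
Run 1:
x0 = 118; y0 = 236; x1 = 238; y1 = 266; fill = 'maroon'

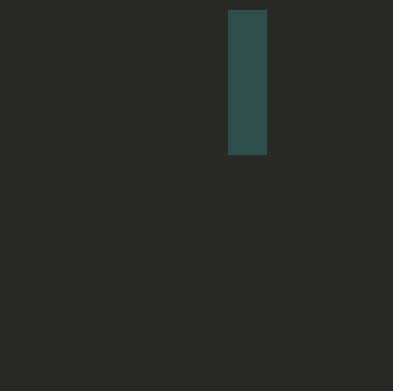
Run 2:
x0 = 228, y0 = 10, x1 = 266, y1 = 154, fill = 'darkslategray'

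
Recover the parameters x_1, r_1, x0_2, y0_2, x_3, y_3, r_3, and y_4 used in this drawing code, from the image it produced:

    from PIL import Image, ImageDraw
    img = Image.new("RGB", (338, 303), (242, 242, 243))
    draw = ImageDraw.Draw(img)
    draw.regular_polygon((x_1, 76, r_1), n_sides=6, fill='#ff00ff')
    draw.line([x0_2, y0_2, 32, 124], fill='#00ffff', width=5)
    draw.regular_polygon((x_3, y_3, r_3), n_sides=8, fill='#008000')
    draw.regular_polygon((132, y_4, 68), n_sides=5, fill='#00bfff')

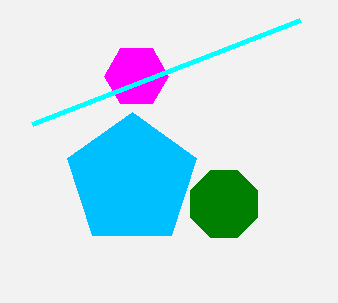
x_1 = 136, r_1 = 32, x0_2 = 300, y0_2 = 20, x_3 = 224, y_3 = 204, r_3 = 36, y_4 = 180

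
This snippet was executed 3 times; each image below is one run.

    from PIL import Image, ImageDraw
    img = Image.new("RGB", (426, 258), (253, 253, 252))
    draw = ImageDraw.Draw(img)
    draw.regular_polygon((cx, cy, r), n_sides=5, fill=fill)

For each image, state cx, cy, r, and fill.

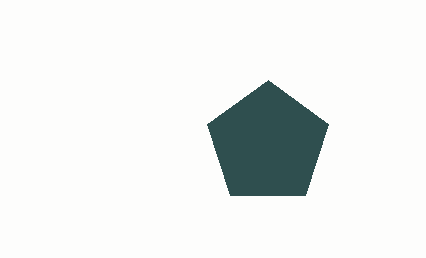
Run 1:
cx = 268
cy = 144
r = 64
fill = 'darkslategray'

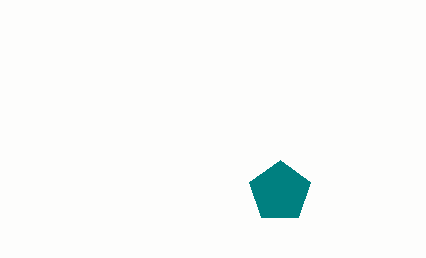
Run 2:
cx = 280
cy = 192
r = 32
fill = 'teal'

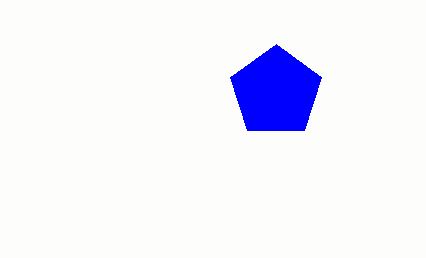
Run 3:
cx = 276, cy = 92, r = 48, fill = 'blue'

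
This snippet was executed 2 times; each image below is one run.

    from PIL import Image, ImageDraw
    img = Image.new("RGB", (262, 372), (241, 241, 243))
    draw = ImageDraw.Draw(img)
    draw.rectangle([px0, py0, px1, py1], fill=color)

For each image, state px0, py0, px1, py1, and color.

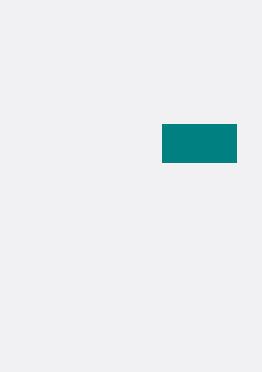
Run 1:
px0 = 162, py0 = 124, px1 = 236, py1 = 162, color = 'teal'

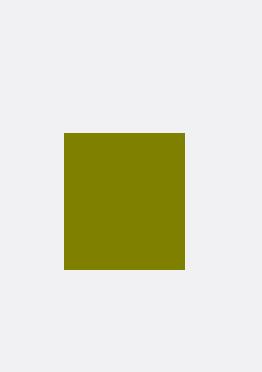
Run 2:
px0 = 64
py0 = 133
px1 = 184
py1 = 269
color = 'olive'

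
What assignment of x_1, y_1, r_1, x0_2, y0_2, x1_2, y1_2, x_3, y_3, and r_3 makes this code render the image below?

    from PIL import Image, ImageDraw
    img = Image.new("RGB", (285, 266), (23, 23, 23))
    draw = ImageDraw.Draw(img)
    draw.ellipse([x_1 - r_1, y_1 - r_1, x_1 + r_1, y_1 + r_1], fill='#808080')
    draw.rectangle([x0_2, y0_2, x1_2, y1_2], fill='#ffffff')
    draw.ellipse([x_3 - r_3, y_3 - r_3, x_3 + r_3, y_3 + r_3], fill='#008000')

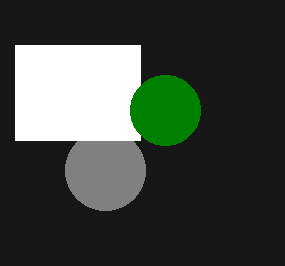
x_1 = 105
y_1 = 170
r_1 = 40
x0_2 = 15
y0_2 = 45
x1_2 = 140
y1_2 = 140
x_3 = 165
y_3 = 110
r_3 = 35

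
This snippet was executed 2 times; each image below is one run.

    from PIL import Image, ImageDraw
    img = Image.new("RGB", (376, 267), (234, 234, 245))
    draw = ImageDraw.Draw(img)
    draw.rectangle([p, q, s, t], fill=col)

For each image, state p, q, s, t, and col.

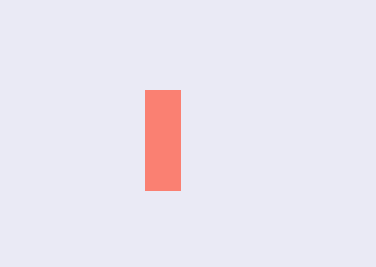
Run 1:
p = 145
q = 90
s = 180
t = 190
col = 'salmon'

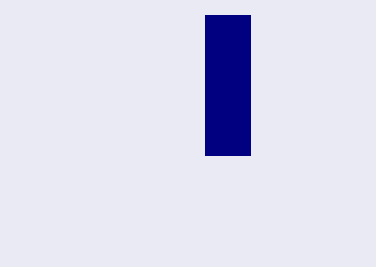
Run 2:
p = 205, q = 15, s = 250, t = 155, col = 'navy'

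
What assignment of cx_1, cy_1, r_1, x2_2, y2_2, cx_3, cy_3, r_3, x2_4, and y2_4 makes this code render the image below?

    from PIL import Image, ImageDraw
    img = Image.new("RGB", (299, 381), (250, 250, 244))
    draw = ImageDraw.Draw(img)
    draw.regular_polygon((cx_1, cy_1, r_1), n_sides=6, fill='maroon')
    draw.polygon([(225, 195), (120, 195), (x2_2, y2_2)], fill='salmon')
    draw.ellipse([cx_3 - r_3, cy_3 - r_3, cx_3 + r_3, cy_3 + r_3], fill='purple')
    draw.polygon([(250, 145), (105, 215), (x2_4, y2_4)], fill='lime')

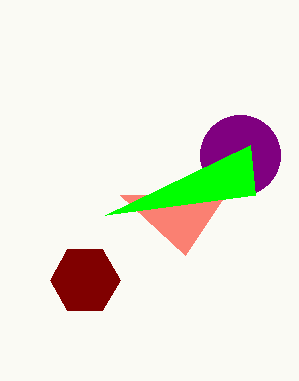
cx_1 = 85; cy_1 = 280; r_1 = 35; x2_2 = 185; y2_2 = 255; cx_3 = 240; cy_3 = 155; r_3 = 40; x2_4 = 255; y2_4 = 195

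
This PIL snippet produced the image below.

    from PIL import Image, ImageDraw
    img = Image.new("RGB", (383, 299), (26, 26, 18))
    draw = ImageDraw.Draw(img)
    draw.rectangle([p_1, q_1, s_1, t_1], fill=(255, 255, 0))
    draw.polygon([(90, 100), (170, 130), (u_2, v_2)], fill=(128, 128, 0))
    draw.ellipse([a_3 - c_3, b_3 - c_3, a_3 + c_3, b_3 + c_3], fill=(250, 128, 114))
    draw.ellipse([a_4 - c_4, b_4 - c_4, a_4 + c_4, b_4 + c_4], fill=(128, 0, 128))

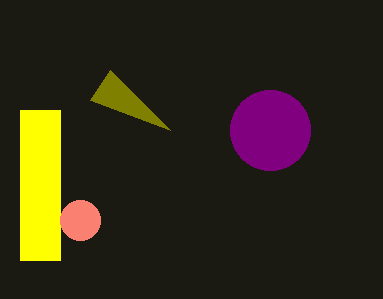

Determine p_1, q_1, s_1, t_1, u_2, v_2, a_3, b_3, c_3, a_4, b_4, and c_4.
p_1 = 20, q_1 = 110, s_1 = 60, t_1 = 260, u_2 = 110, v_2 = 70, a_3 = 80, b_3 = 220, c_3 = 20, a_4 = 270, b_4 = 130, c_4 = 40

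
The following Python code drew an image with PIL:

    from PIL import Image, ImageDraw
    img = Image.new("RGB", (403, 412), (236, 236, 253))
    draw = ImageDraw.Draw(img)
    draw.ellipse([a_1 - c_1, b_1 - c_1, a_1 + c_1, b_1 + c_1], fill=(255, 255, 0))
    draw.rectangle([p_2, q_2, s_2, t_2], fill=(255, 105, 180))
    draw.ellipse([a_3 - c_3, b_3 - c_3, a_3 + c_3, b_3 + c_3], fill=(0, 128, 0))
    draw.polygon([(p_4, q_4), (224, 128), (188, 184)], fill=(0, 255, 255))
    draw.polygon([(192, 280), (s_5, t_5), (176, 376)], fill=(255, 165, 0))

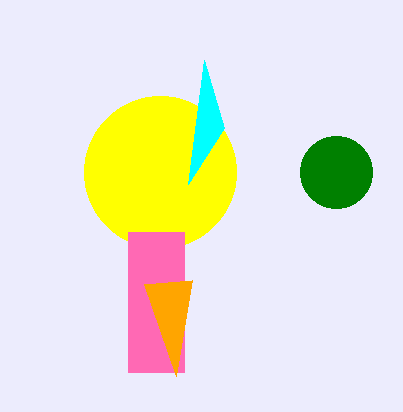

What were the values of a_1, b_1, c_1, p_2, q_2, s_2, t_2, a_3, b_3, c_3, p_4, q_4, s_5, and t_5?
a_1 = 160, b_1 = 172, c_1 = 76, p_2 = 128, q_2 = 232, s_2 = 184, t_2 = 372, a_3 = 336, b_3 = 172, c_3 = 36, p_4 = 204, q_4 = 60, s_5 = 144, t_5 = 284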